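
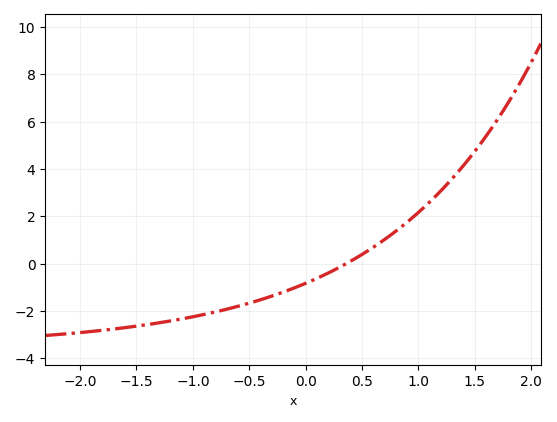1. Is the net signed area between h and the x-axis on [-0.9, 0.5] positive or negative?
negative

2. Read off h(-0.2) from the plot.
-1.2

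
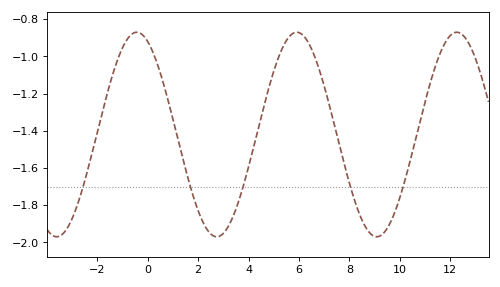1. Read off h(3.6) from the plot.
-1.78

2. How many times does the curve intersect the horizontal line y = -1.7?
5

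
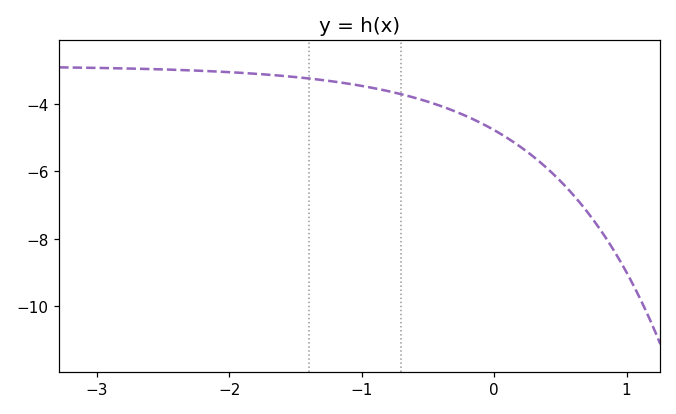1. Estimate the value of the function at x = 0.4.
-5.91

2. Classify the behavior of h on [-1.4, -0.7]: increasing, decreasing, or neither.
decreasing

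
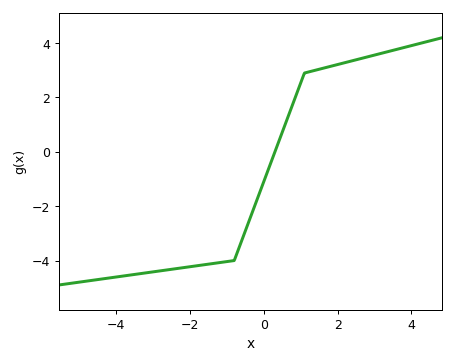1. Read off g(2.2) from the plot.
3.28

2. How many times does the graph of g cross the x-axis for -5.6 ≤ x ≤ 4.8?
1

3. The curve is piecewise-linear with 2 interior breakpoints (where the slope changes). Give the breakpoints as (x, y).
(-0.8, -4); (1.1, 2.9)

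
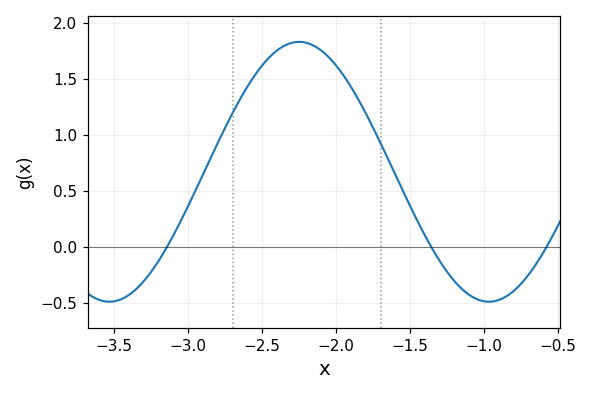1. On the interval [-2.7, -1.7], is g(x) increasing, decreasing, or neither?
neither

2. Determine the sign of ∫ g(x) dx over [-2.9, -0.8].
positive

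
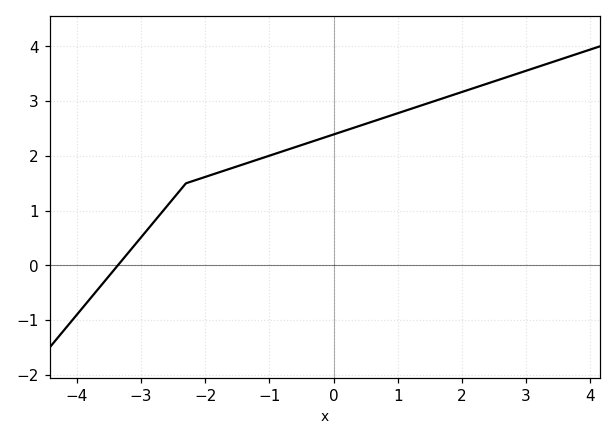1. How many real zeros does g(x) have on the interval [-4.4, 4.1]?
1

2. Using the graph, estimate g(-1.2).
1.9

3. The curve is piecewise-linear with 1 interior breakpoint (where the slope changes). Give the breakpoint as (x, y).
(-2.3, 1.5)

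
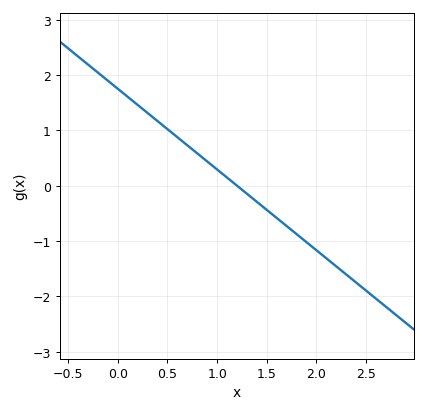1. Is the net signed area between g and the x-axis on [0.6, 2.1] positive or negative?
negative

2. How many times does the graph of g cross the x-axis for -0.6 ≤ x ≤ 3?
1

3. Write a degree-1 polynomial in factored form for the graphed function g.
y = -1.46(x - 1.2)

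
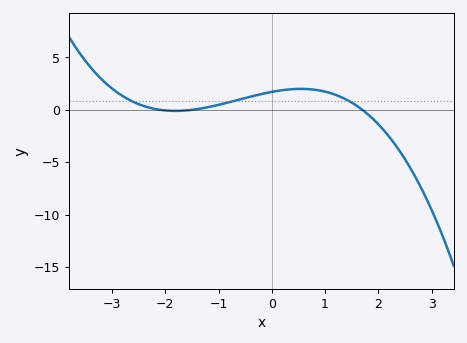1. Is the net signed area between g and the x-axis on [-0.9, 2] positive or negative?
positive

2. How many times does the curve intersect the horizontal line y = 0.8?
3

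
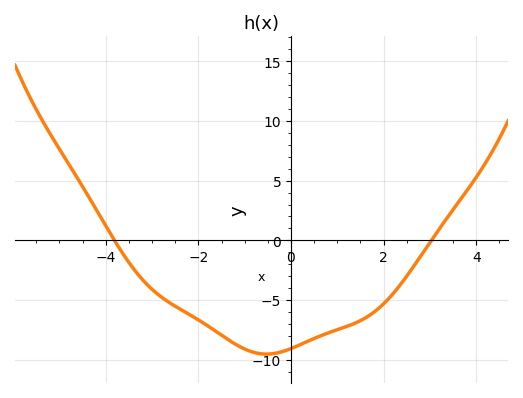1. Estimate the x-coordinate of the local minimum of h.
-0.528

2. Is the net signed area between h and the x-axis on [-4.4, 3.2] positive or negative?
negative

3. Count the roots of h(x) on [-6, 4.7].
2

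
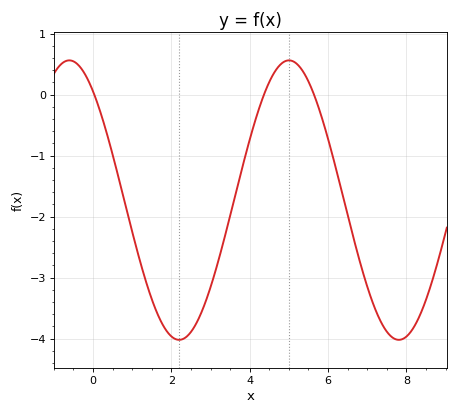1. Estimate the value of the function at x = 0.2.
-0.312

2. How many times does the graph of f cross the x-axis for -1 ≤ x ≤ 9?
3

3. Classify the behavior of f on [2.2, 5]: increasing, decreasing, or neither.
increasing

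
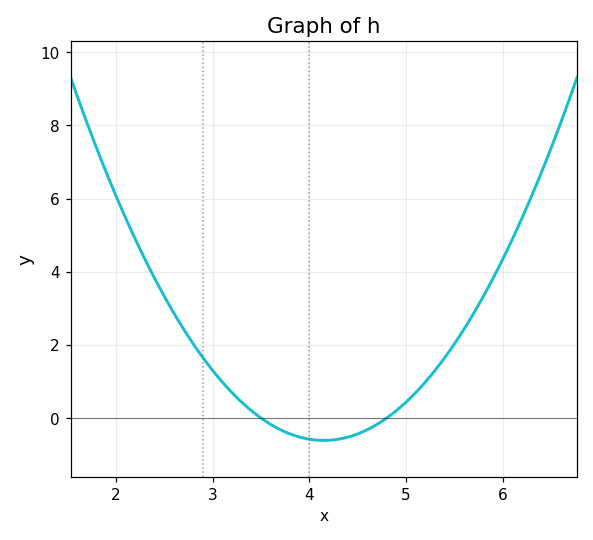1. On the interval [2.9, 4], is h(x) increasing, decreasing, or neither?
decreasing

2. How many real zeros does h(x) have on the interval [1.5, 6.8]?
2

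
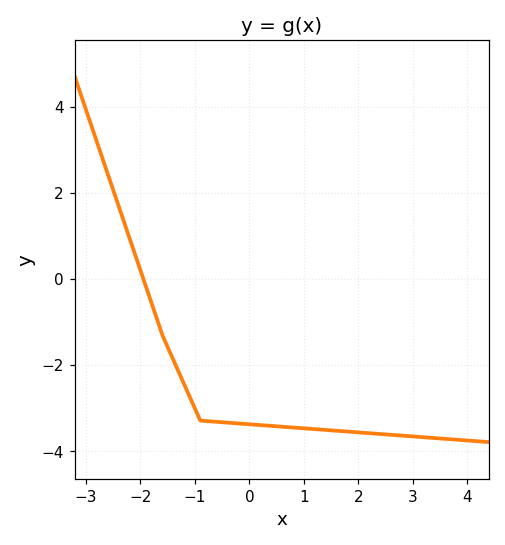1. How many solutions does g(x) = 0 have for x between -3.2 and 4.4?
1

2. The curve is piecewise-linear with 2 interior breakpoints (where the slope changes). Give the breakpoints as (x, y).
(-1.6, -1.3); (-0.9, -3.3)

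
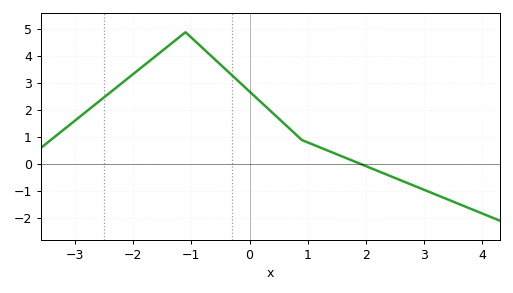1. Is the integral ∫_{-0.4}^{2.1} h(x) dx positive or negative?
positive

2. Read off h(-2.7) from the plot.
2.14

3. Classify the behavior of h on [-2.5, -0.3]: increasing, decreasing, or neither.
neither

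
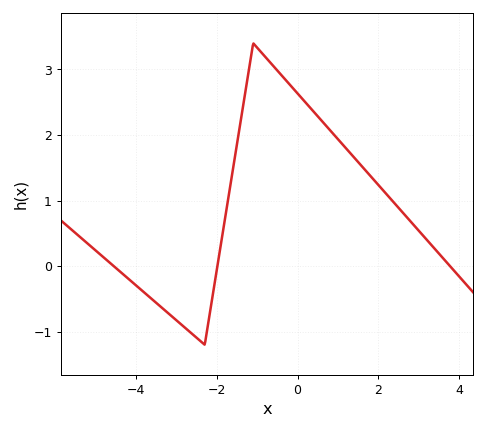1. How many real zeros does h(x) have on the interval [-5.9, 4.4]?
3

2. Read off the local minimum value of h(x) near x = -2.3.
-1.2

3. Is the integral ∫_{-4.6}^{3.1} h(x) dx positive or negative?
positive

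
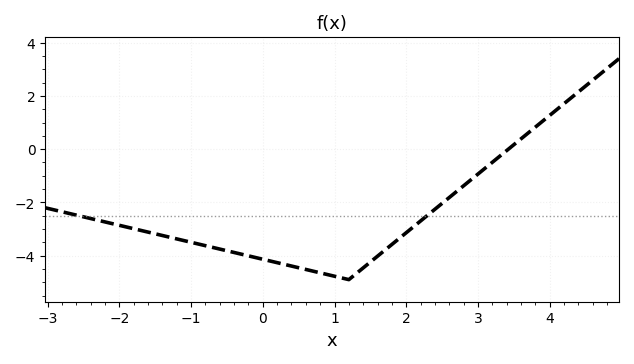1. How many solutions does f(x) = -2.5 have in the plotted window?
2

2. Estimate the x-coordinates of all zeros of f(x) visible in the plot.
3.4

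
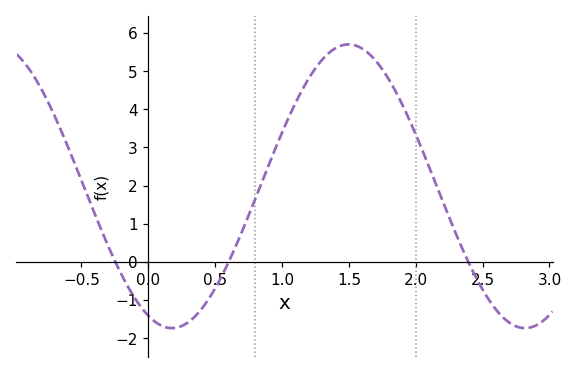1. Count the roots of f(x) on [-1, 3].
3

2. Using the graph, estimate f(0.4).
-1.23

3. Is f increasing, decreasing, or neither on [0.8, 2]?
neither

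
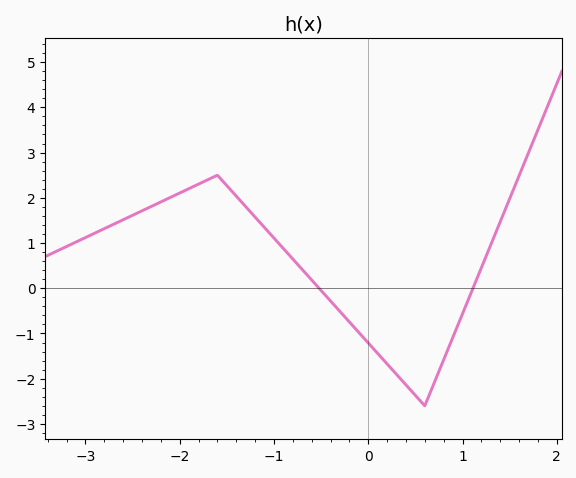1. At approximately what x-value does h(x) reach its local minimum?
0.6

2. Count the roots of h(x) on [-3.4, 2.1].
2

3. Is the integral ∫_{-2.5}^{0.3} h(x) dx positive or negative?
positive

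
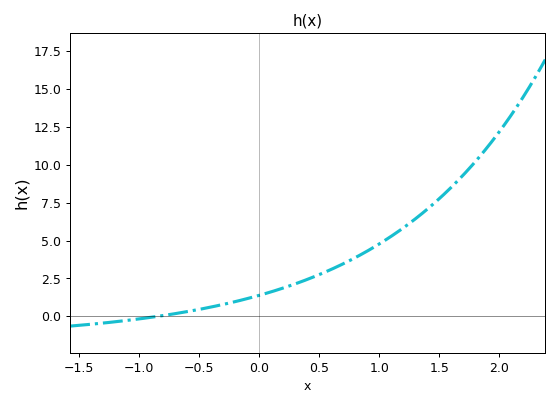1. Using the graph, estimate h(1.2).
5.84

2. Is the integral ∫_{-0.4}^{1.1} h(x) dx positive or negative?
positive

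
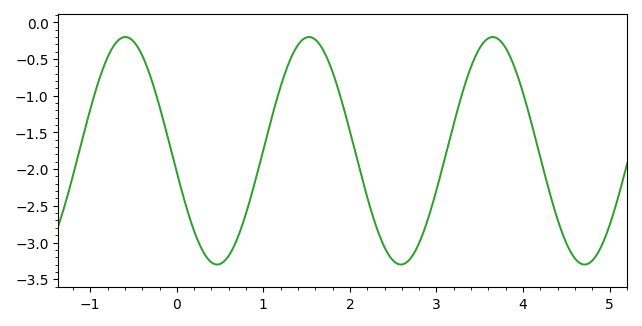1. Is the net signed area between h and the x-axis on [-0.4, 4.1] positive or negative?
negative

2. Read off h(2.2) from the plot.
-2.38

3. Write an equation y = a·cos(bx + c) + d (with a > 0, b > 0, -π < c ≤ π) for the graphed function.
y = 1.55cos(2.96x + 1.76) - 1.75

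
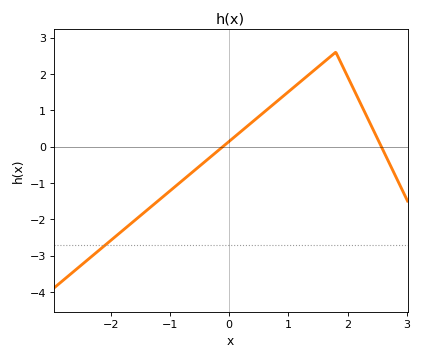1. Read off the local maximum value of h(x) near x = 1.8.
2.6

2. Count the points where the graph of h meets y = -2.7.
1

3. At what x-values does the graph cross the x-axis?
-0.104, 2.57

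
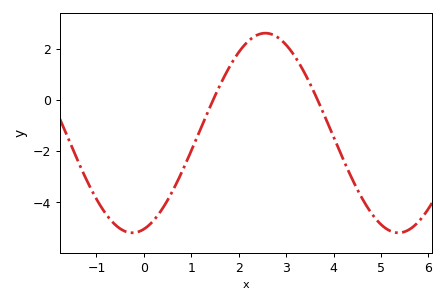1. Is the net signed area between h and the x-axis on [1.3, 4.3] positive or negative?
positive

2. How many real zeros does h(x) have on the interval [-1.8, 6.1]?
2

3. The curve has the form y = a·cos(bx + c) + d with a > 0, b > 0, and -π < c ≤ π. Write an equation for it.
y = 3.9cos(1.1x - 2.9) - 1.29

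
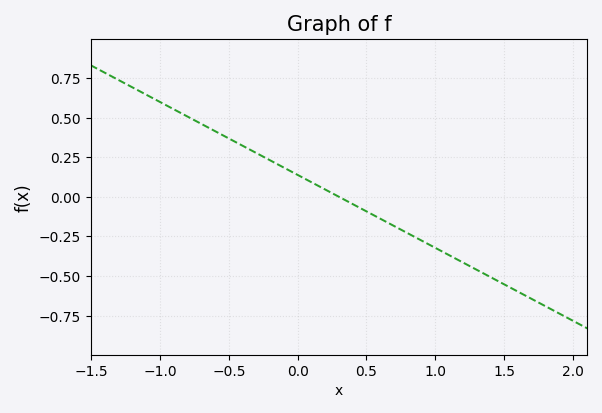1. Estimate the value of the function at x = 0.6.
-0.138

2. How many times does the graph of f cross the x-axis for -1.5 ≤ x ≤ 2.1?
1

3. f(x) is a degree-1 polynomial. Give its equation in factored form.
y = -0.46(x - 0.3)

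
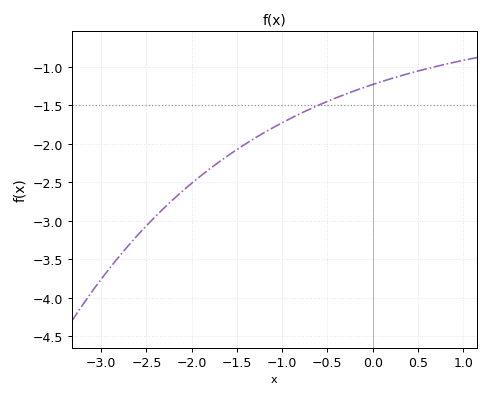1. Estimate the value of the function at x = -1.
-1.73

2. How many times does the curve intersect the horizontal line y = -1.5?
1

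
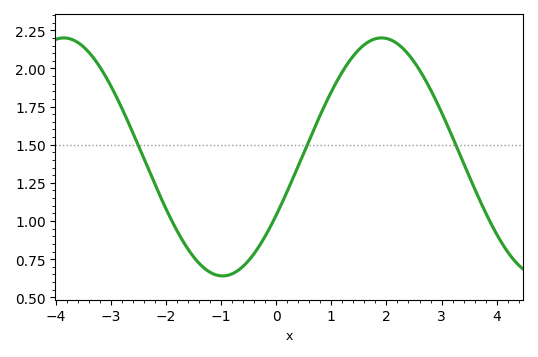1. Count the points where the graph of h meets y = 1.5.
3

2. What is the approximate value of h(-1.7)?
0.88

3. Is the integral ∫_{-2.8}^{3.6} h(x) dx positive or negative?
positive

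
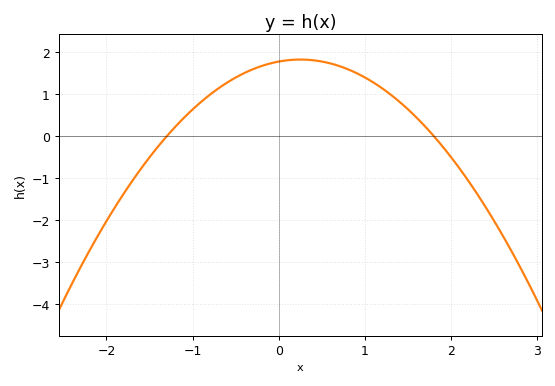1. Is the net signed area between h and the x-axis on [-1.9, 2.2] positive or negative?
positive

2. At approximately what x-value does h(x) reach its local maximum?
0.25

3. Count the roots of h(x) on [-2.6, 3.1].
2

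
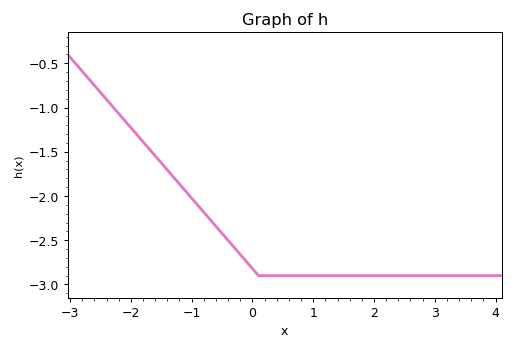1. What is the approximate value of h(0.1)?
-2.9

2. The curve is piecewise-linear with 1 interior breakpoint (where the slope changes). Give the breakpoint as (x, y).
(0.1, -2.9)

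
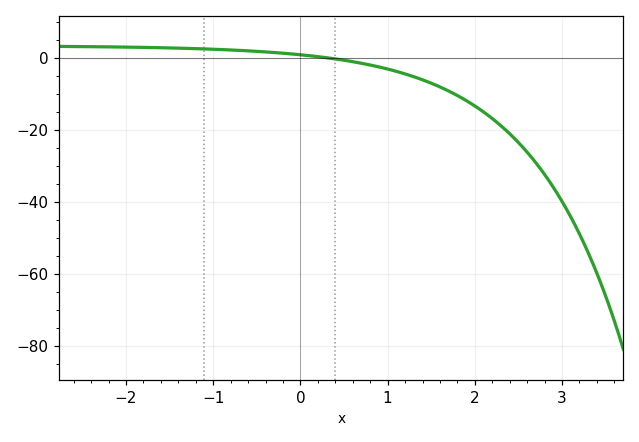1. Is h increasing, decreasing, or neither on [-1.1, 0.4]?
decreasing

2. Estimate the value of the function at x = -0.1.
1.08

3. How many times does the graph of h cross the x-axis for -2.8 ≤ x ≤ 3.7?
1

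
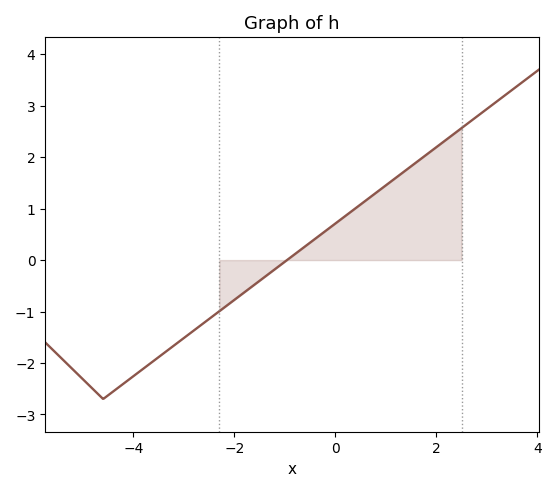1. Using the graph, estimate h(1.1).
1.5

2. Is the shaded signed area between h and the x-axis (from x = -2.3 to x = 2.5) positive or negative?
positive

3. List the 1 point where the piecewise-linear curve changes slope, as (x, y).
(-4.6, -2.7)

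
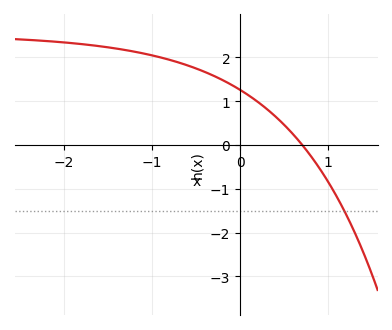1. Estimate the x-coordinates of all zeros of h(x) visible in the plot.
0.707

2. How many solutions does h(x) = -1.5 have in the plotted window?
1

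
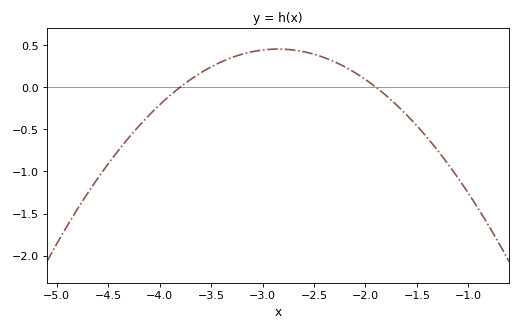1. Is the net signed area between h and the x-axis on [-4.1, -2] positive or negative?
positive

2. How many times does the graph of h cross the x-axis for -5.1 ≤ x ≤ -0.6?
2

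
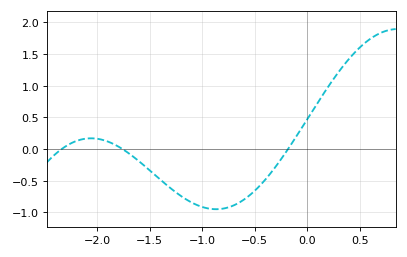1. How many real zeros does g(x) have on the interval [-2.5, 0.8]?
3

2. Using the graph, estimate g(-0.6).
-0.8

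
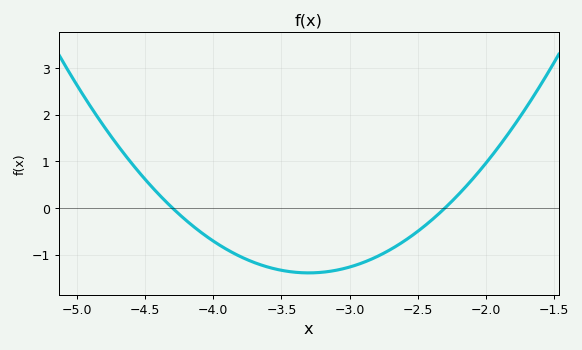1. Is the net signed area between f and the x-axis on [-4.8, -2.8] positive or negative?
negative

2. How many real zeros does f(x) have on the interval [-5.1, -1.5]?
2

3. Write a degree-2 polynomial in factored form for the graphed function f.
y = 1.39(x + 4.3)(x + 2.3)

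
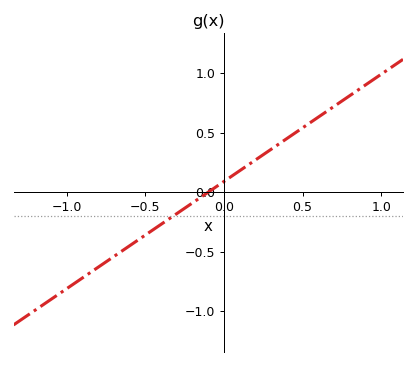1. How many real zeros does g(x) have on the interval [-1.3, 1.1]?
1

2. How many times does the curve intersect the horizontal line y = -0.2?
1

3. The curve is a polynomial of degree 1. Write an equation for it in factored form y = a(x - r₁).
y = 0.9(x + 0.1)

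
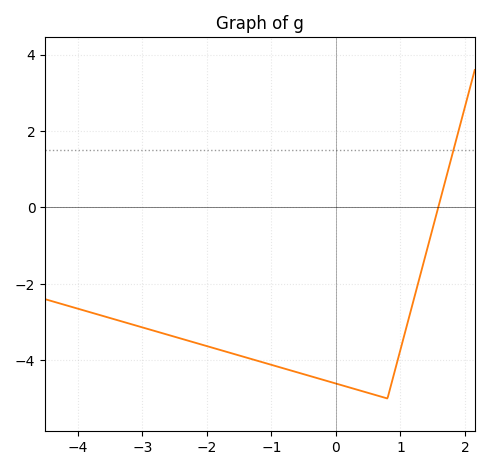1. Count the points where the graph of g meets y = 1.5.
1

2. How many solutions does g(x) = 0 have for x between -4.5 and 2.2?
1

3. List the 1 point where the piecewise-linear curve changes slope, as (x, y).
(0.8, -5)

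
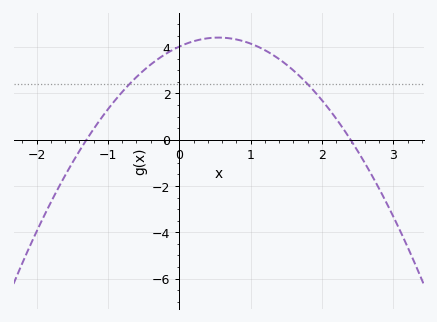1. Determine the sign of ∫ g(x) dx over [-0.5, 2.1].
positive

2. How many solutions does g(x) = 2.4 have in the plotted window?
2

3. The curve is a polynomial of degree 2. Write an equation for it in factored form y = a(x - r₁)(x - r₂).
y = -1.29(x + 1.3)(x - 2.4)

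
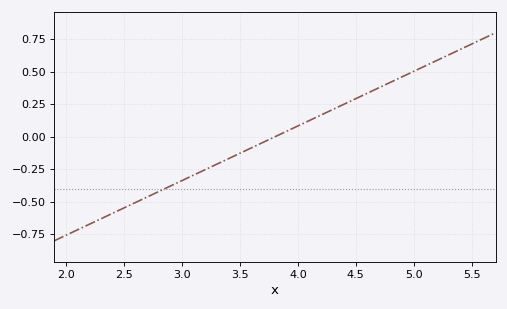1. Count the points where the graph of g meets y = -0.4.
1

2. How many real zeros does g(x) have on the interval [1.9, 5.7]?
1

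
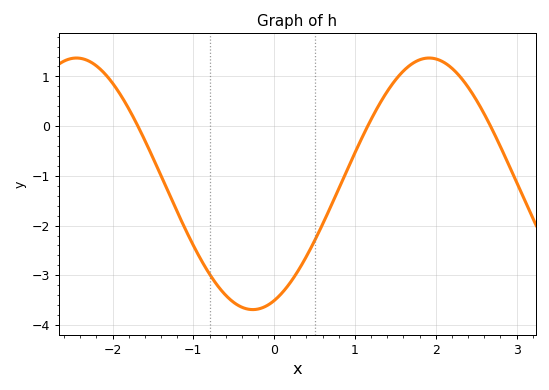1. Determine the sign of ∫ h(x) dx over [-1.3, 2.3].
negative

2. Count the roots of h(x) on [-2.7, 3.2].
3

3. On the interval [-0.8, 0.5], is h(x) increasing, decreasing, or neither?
neither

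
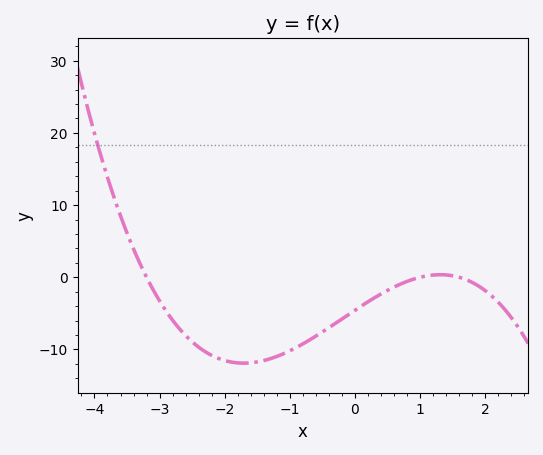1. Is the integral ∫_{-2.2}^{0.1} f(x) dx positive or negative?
negative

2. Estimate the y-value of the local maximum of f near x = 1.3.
0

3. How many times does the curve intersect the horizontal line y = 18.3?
1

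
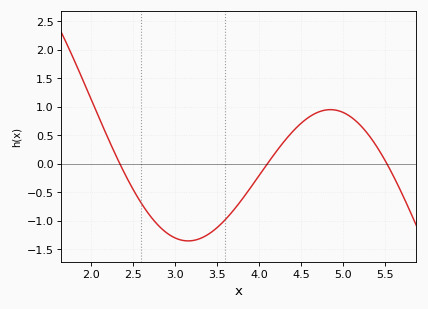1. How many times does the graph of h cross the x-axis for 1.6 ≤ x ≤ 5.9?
3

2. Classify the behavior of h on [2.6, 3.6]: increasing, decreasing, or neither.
neither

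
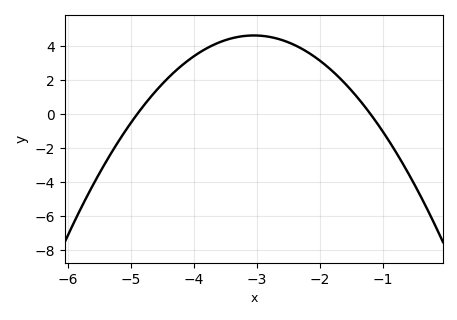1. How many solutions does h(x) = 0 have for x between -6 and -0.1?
2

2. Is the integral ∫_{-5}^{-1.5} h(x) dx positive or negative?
positive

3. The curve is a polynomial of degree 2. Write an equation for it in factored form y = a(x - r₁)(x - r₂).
y = -1.35(x + 4.9)(x + 1.2)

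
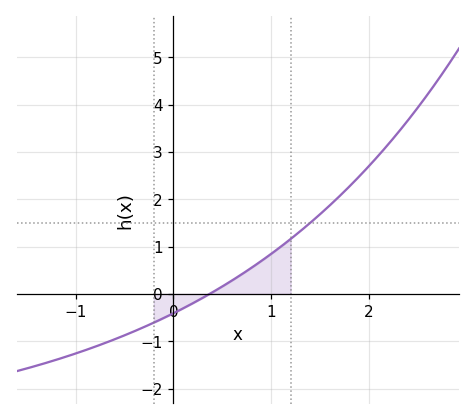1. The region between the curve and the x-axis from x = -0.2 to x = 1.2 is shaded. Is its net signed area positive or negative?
positive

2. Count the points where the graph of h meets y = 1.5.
1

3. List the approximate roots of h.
0.371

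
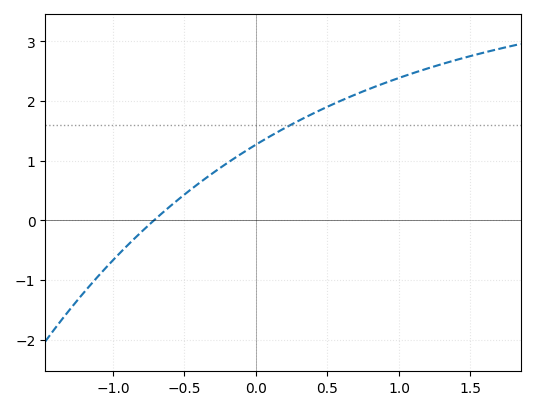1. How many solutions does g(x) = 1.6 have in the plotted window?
1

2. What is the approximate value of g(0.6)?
2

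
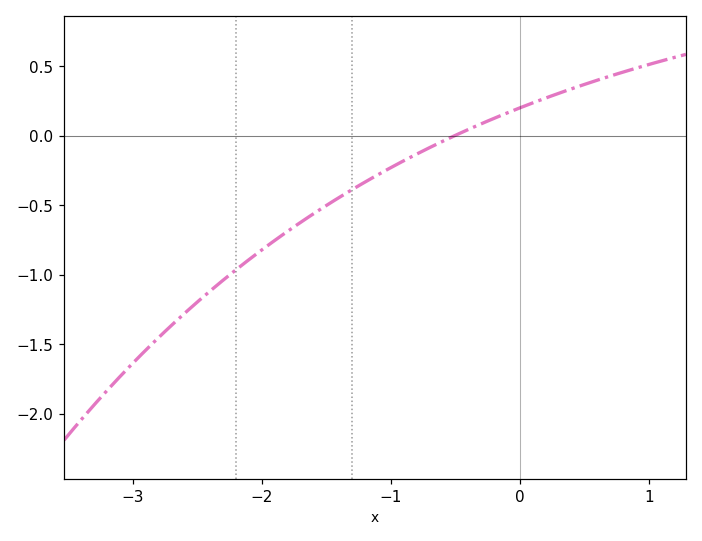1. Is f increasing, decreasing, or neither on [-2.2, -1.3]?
increasing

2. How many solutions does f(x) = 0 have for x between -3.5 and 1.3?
1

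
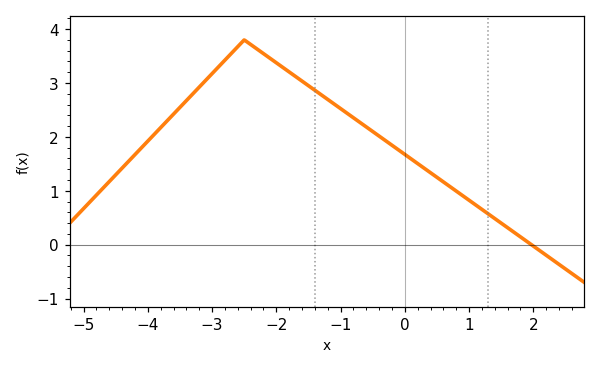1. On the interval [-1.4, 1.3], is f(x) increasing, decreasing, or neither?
decreasing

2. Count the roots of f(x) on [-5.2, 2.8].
1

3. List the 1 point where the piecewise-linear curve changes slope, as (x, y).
(-2.5, 3.8)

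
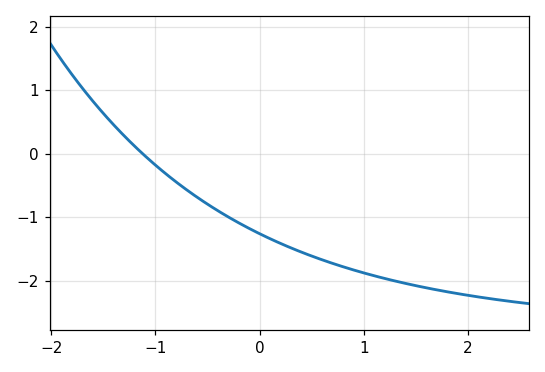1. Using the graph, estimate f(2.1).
-2.26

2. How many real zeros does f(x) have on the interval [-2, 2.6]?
1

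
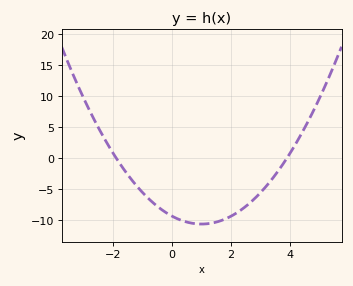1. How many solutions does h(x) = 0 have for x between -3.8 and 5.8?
2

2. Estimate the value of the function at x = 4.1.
1.5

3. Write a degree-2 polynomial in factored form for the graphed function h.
y = 1.26(x + 1.9)(x - 3.9)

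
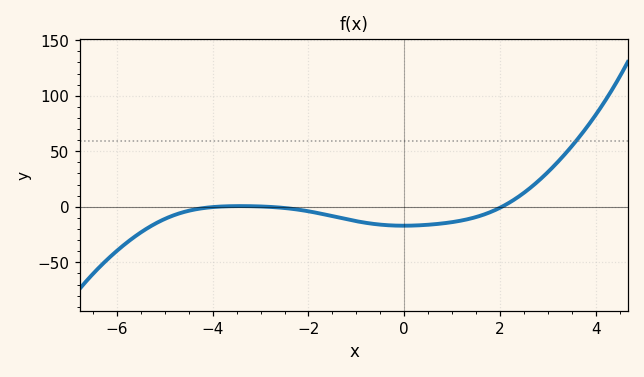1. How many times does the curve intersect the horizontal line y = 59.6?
1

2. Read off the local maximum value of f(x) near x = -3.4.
0.643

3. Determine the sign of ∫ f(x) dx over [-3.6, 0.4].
negative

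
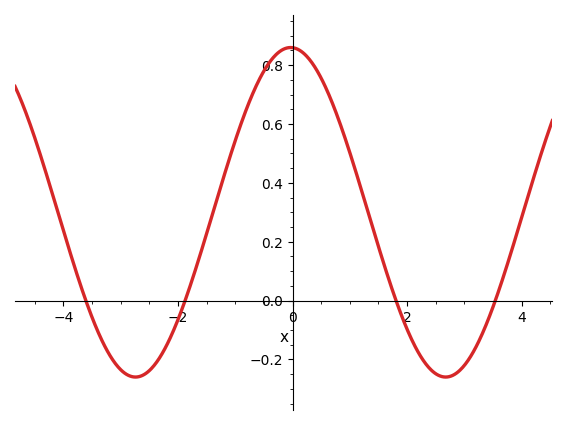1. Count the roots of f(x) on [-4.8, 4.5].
4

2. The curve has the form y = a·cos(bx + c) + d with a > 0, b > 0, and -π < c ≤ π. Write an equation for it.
y = 0.56cos(1.2x + 0.04) + 0.3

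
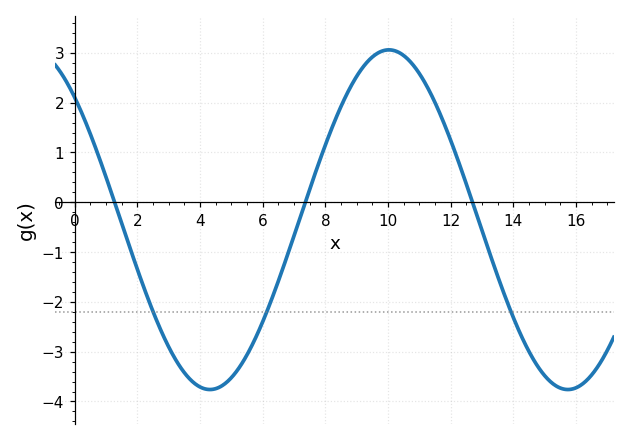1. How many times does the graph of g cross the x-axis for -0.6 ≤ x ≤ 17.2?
3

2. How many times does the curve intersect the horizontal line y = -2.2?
3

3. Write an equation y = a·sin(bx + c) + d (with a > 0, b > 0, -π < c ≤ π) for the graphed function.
y = 3.41sin(0.55x + 2.3) - 0.35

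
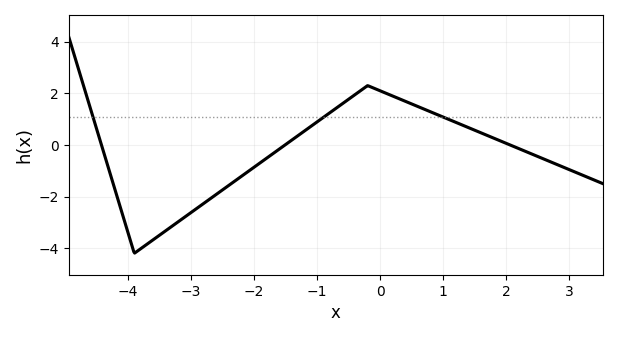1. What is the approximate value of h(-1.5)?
0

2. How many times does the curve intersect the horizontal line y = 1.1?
3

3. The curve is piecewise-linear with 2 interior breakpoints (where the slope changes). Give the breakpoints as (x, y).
(-3.9, -4.2); (-0.2, 2.3)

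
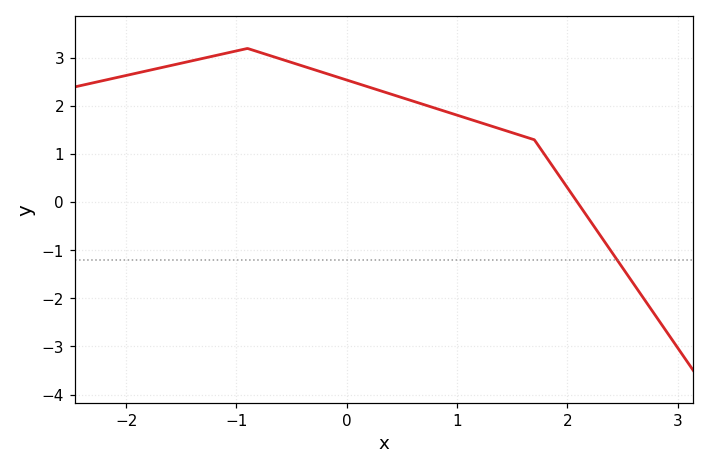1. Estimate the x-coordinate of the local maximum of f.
-0.901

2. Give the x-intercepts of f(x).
2.09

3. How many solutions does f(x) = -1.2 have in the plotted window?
1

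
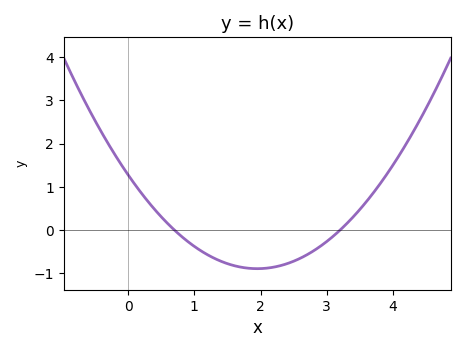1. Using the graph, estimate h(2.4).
-0.775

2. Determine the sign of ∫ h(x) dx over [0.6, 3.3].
negative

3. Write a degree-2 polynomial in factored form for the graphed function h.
y = 0.57(x - 0.7)(x - 3.2)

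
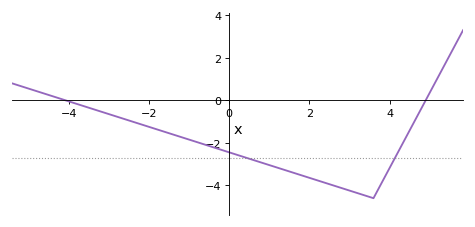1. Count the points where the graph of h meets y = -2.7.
2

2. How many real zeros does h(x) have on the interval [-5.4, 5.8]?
2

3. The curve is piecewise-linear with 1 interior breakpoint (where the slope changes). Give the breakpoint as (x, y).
(3.6, -4.6)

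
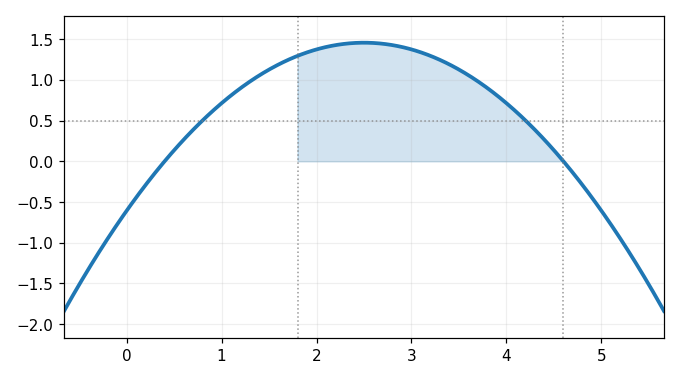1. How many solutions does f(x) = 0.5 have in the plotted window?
2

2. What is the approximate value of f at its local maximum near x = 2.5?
1.46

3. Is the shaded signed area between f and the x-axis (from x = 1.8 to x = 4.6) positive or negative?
positive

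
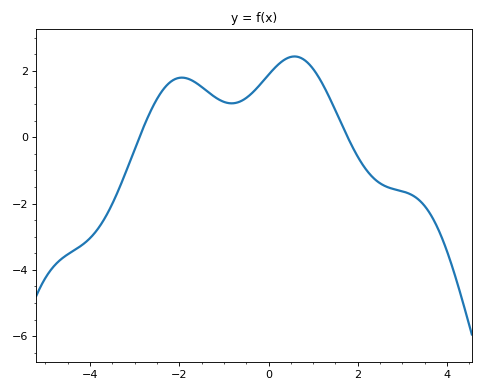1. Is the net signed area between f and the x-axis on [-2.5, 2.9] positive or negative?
positive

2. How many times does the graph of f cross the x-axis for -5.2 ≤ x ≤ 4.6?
2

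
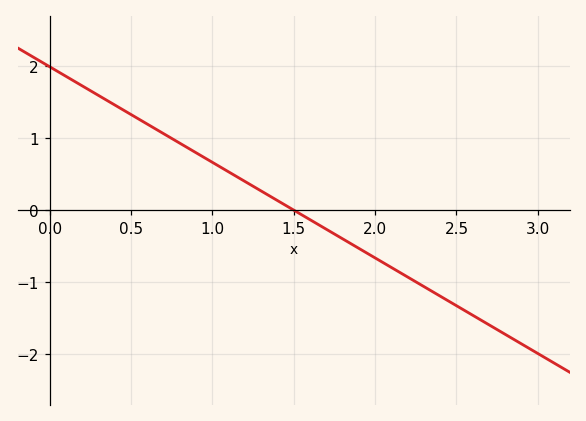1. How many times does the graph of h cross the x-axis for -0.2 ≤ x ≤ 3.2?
1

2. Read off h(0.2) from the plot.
1.7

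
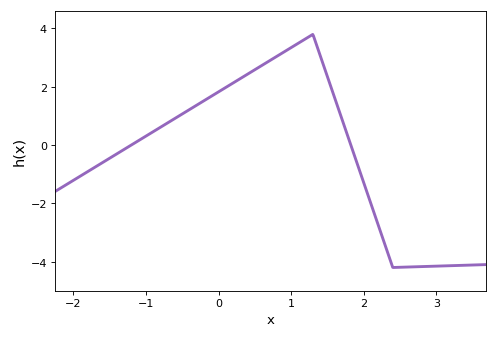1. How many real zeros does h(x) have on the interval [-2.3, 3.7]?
2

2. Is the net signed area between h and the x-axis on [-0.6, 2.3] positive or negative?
positive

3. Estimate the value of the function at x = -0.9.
0.46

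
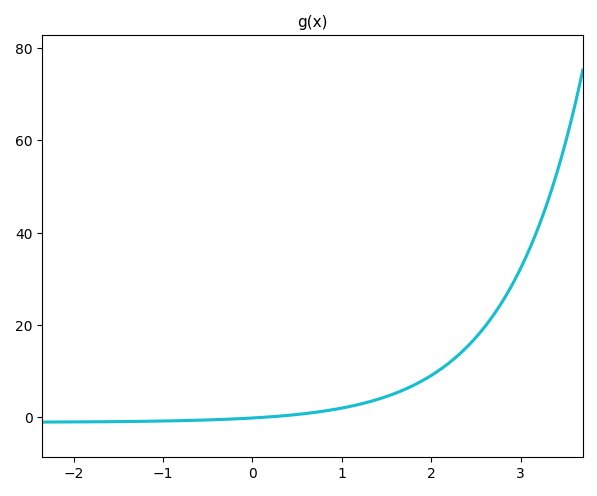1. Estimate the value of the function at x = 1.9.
7.96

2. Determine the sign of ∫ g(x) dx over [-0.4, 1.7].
positive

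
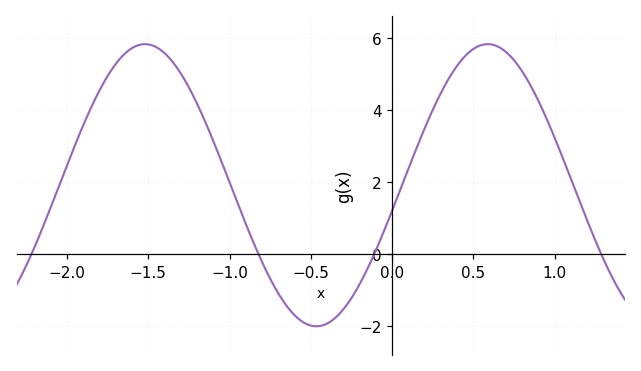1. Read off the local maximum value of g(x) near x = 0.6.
5.8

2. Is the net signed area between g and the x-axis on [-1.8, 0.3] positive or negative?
positive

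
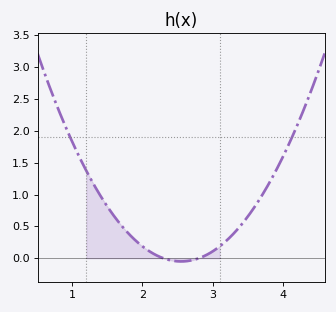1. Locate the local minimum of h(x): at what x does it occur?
2.5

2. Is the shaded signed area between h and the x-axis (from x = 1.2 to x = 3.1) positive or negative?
positive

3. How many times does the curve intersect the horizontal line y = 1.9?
2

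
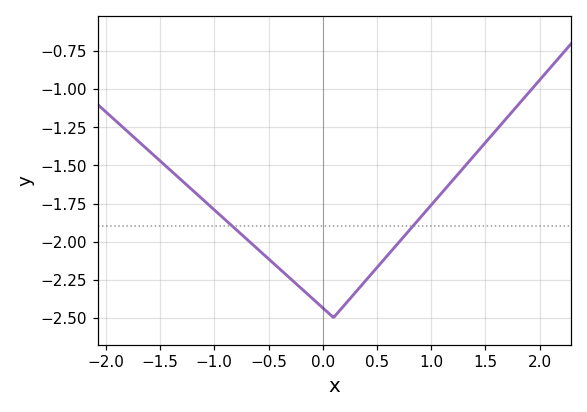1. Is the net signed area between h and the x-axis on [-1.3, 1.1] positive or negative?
negative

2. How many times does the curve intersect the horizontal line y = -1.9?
2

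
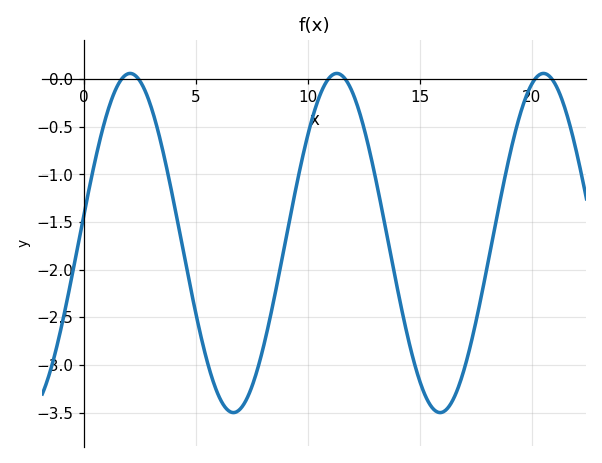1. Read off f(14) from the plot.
-2.2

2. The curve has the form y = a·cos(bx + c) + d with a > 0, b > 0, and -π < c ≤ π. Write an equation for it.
y = 1.78cos(0.68x - 1.39) - 1.72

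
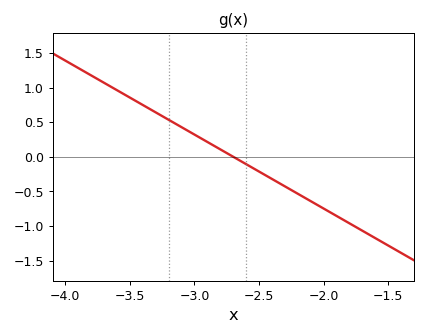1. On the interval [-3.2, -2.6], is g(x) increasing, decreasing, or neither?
decreasing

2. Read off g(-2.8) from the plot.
0.1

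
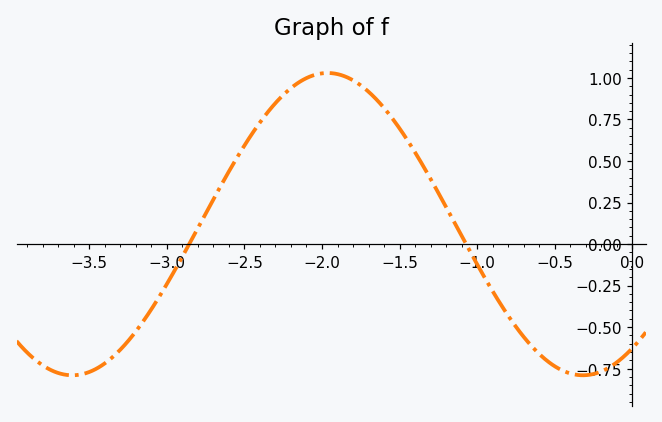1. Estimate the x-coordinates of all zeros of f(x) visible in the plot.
-2.86, -1.07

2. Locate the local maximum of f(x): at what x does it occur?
-1.96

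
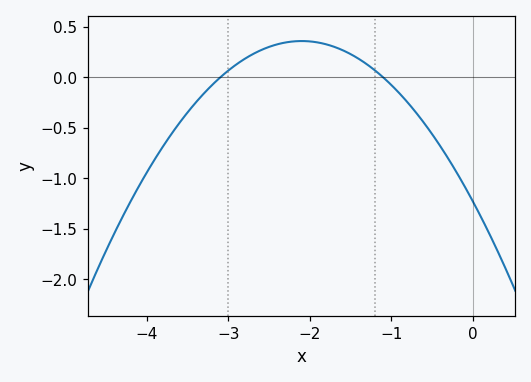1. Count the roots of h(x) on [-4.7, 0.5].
2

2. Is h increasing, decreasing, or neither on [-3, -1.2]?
neither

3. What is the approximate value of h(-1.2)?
0.05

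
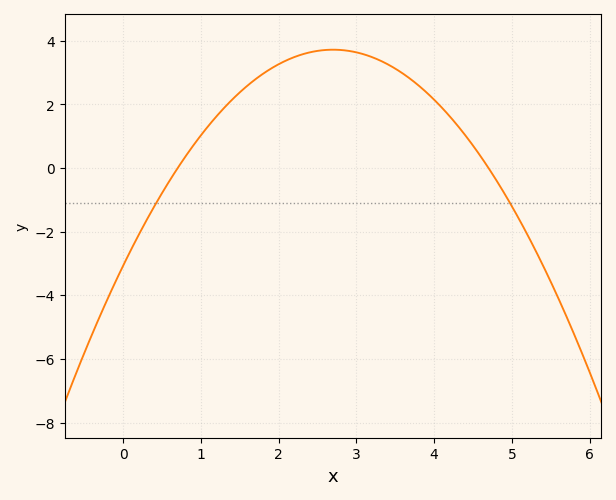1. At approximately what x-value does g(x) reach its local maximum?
2.7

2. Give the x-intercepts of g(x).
0.7, 4.7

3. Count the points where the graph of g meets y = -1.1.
2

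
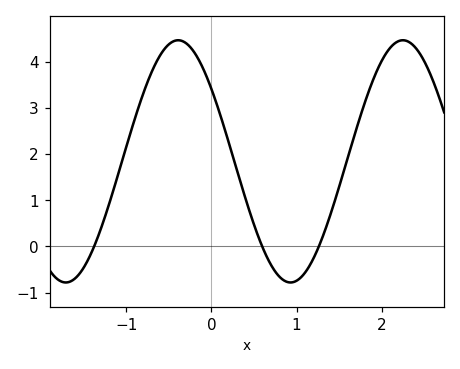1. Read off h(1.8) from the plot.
3.1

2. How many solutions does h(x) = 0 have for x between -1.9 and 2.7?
3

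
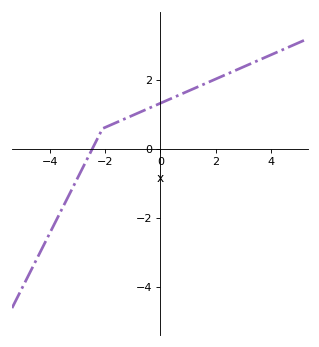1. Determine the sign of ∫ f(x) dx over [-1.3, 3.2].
positive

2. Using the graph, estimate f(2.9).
2.35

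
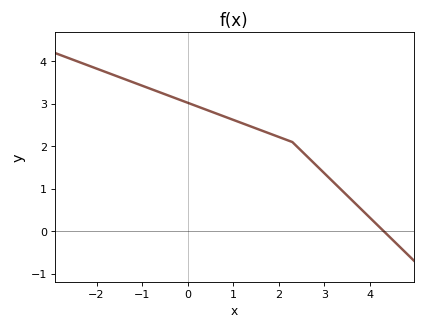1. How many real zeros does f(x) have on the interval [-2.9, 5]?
1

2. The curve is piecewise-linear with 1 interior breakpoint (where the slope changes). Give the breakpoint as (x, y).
(2.3, 2.1)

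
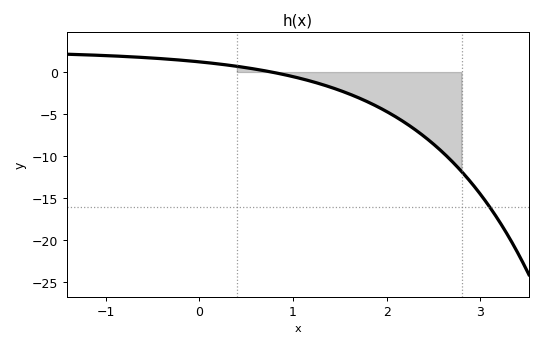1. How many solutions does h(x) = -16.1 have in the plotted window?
1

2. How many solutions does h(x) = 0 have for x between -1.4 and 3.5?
1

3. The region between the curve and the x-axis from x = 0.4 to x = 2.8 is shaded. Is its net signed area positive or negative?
negative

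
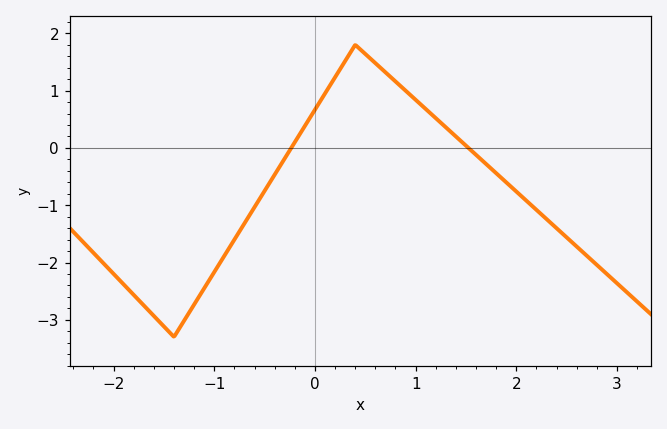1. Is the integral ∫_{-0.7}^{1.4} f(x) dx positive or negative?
positive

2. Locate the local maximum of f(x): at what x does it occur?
0.4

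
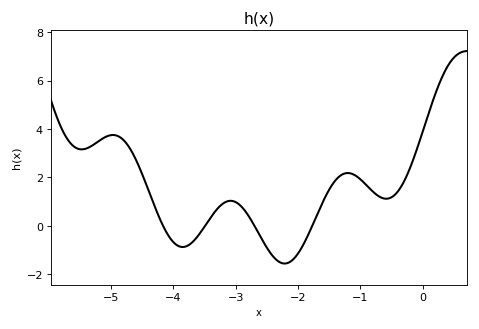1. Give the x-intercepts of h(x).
-4.2, -3.5, -2.7, -1.8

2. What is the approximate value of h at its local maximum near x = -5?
3.8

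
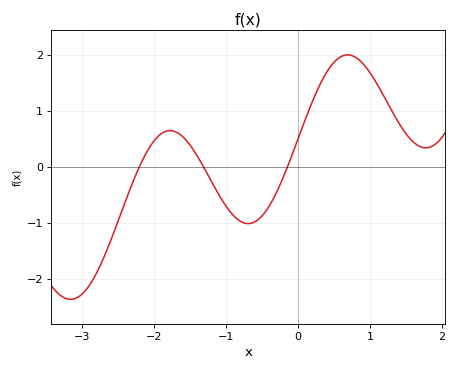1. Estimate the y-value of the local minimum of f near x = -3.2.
-2.37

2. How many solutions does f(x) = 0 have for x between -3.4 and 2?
3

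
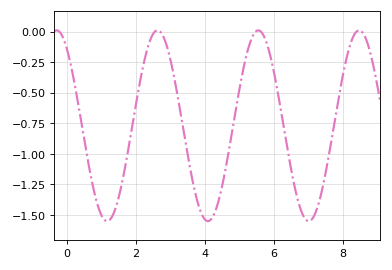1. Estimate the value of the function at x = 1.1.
-1.54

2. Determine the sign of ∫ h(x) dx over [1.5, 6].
negative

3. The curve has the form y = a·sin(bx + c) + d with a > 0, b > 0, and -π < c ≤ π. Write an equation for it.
y = 0.78sin(2.15x + 2.22) - 0.77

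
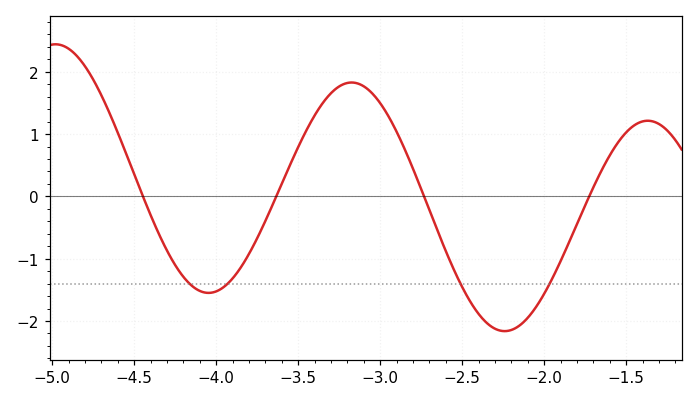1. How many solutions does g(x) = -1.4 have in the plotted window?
4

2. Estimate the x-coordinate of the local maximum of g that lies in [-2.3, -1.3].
-1.4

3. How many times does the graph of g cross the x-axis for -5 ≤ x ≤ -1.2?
4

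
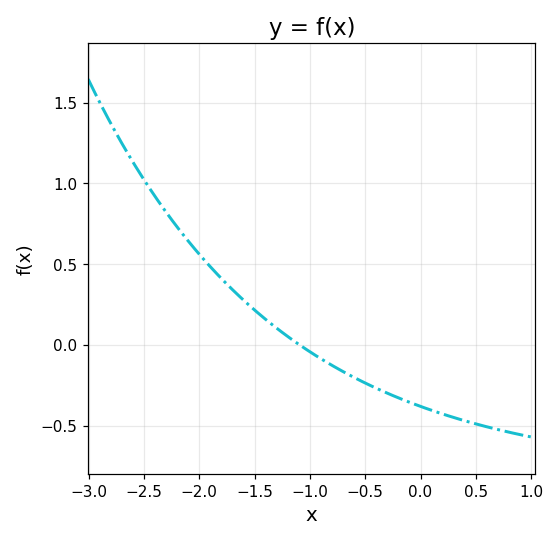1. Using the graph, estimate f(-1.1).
0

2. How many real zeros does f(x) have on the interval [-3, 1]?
1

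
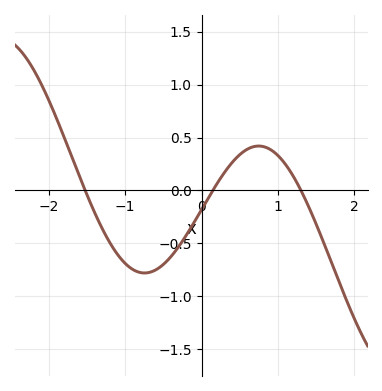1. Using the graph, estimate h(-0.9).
-0.75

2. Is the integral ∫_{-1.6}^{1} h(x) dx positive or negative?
negative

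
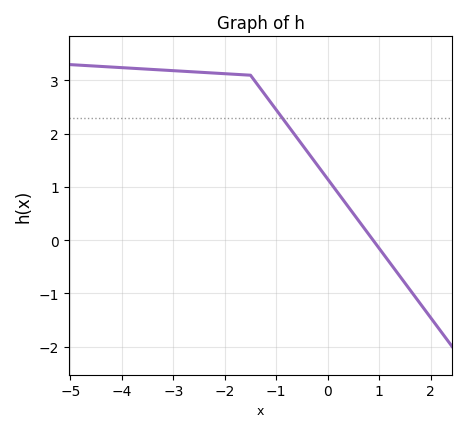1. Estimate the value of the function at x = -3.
3.18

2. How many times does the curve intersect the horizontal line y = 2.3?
1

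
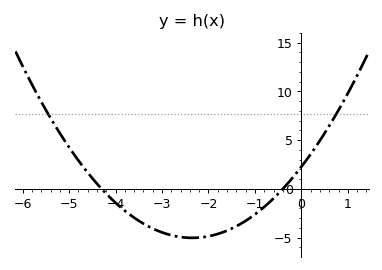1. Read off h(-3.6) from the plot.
-2.96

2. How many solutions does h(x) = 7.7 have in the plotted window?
2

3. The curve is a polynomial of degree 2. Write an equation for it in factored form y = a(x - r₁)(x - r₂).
y = 1.32(x + 4.3)(x + 0.4)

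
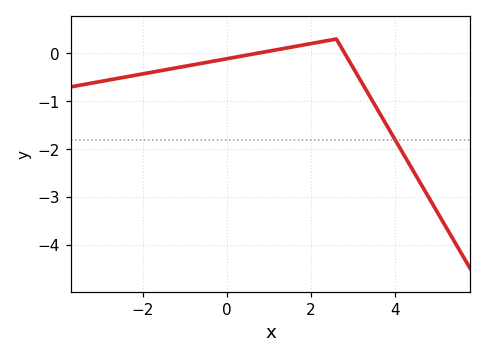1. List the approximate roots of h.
0.8, 2.8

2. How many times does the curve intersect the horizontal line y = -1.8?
1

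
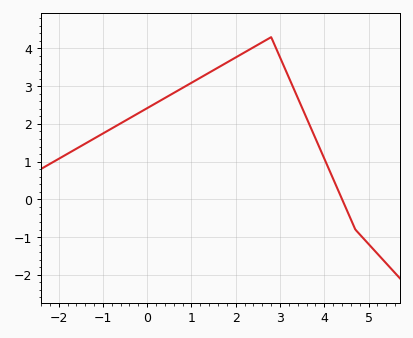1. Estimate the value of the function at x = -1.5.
1.4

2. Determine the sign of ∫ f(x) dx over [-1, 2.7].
positive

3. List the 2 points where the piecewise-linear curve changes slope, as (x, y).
(2.8, 4.3); (4.7, -0.8)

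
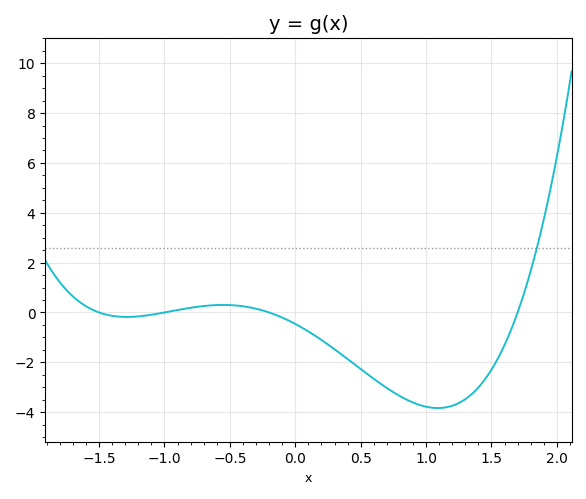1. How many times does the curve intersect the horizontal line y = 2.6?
1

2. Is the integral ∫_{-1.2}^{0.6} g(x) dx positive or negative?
negative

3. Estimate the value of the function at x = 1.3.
-3.48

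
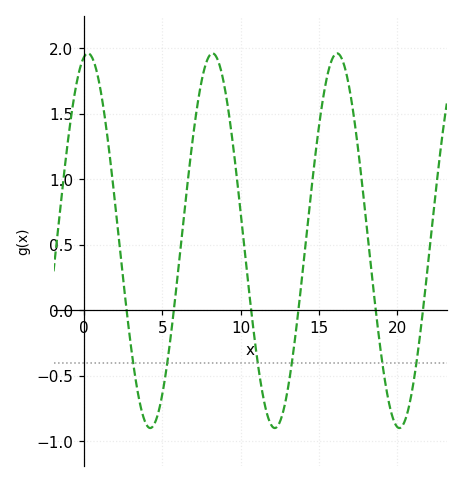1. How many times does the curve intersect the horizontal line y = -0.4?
6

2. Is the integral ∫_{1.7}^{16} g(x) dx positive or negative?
positive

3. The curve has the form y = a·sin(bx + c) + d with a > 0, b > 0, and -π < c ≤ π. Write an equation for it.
y = 1.43sin(0.79x + 1.4) + 0.53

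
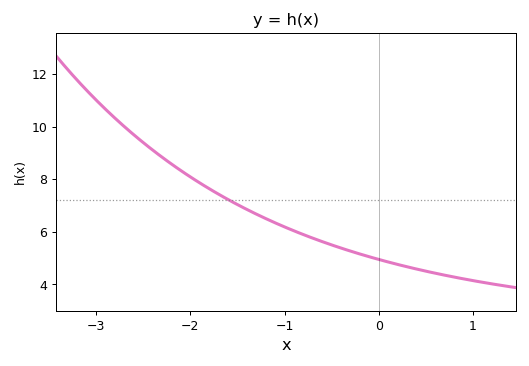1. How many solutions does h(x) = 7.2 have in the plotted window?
1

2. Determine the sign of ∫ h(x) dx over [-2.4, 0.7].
positive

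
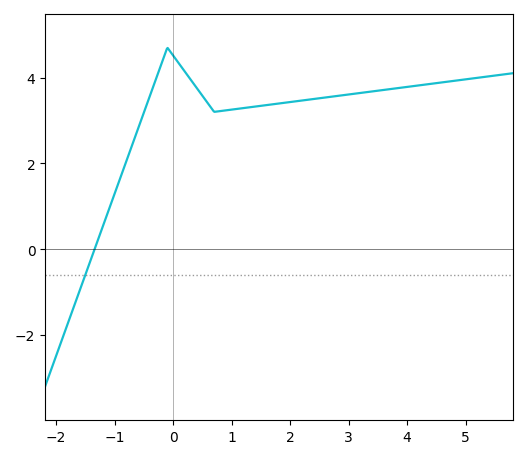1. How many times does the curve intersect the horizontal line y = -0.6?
1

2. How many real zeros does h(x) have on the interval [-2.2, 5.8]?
1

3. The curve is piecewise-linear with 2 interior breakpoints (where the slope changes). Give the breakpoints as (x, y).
(-0.1, 4.7); (0.7, 3.2)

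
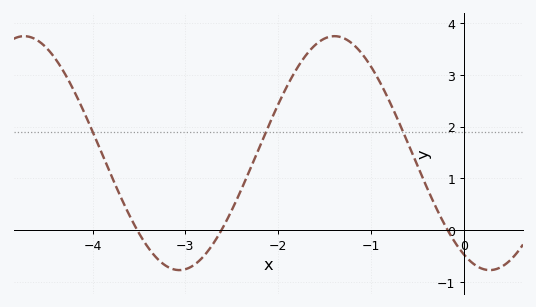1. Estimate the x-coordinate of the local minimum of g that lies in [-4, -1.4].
-3.1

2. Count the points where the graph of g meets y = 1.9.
3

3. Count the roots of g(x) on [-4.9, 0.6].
3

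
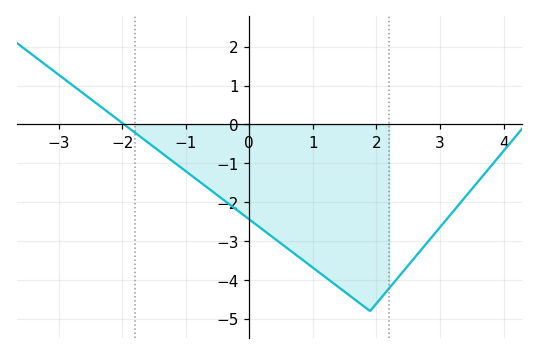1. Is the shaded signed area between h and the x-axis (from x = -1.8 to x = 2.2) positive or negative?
negative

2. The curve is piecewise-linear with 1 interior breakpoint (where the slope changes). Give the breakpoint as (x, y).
(1.9, -4.8)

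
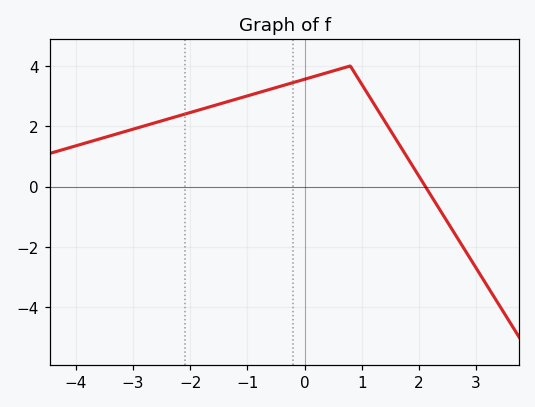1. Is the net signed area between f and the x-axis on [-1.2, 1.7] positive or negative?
positive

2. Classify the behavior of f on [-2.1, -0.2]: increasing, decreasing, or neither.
increasing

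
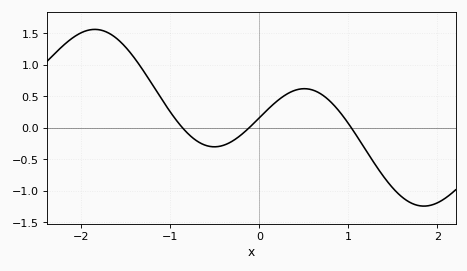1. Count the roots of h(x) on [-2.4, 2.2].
3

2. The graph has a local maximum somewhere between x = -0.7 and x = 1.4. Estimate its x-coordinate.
0.505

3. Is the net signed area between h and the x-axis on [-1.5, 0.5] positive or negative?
positive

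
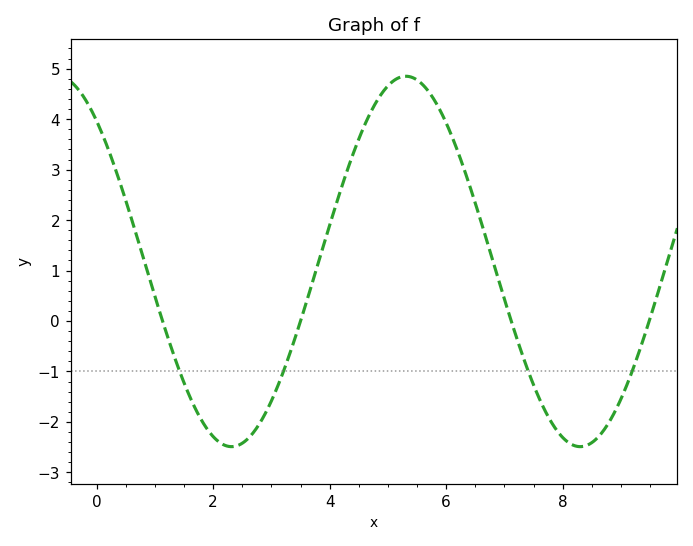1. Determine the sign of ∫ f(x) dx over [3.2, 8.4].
positive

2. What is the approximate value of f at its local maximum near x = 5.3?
4.85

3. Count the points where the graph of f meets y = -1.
4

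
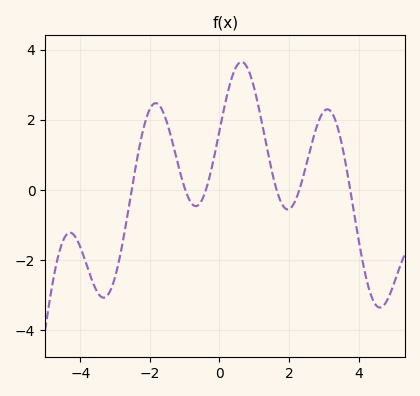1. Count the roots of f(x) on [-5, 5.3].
6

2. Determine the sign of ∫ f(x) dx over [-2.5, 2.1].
positive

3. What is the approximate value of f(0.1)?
2.2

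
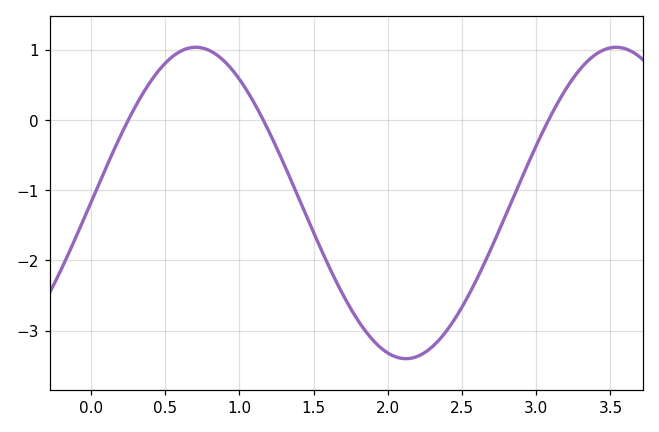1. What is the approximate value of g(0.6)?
1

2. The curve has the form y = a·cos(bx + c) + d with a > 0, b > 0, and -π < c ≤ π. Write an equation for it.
y = 2.22cos(2.2x - 1.6) - 1.18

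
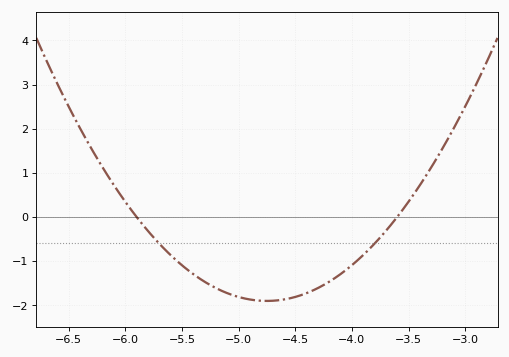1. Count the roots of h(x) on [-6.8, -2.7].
2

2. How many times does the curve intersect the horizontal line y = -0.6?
2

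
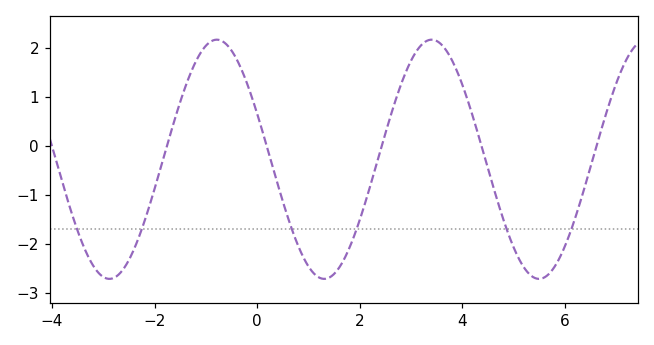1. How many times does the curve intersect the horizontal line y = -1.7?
6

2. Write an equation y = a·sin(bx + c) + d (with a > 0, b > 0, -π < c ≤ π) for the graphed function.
y = 2.44sin(1.5x + 2.75) - 0.28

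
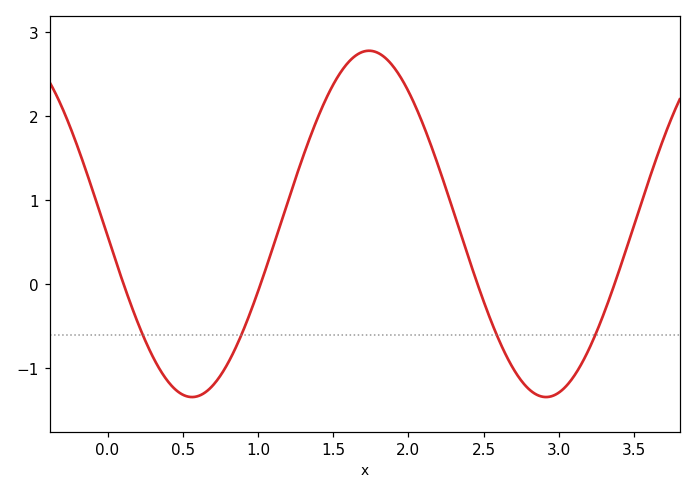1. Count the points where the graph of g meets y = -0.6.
4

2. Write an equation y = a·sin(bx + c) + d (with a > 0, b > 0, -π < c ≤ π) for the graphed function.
y = 2.06sin(2.67x - 3.07) + 0.72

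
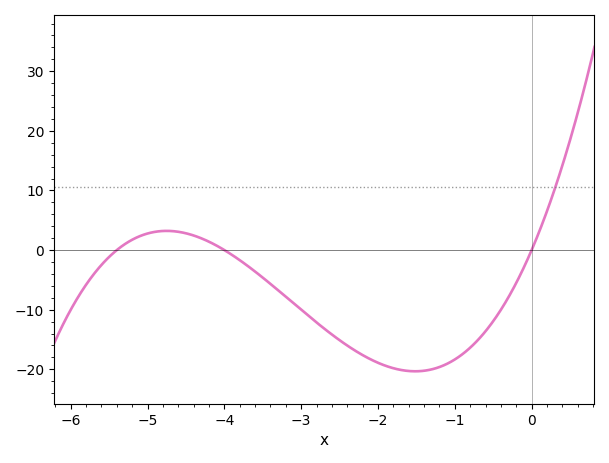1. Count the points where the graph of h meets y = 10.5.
1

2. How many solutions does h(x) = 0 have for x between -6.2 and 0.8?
3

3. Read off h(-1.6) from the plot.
-20.3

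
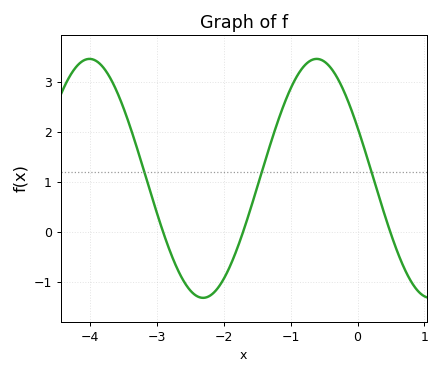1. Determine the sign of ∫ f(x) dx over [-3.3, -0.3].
positive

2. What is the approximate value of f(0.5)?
0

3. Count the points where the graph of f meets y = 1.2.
3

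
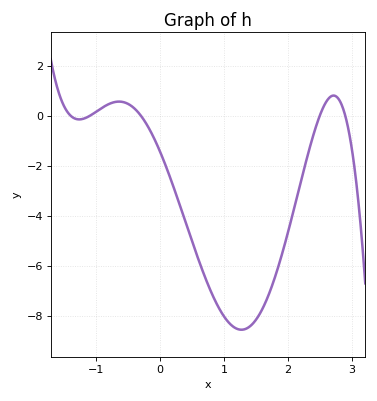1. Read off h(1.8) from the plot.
-6.4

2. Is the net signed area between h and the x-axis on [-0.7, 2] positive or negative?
negative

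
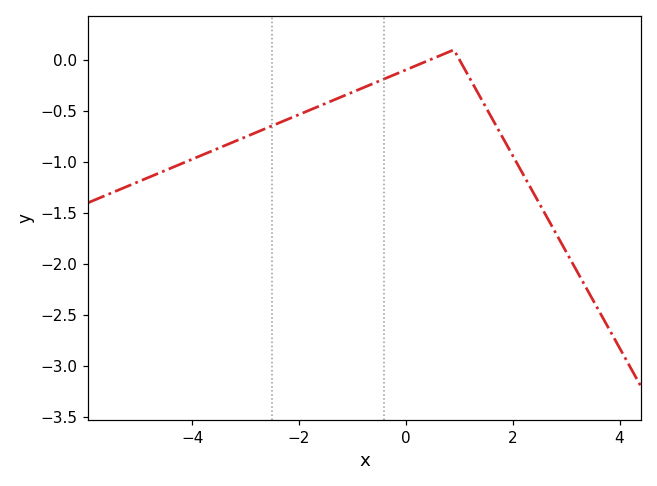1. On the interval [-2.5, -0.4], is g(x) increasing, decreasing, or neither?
increasing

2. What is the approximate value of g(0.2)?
-0.053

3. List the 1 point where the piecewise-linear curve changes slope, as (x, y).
(0.9, 0.1)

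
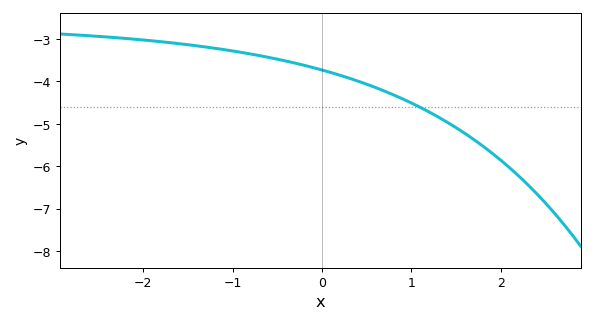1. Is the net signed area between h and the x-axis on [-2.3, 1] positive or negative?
negative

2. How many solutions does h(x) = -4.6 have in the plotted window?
1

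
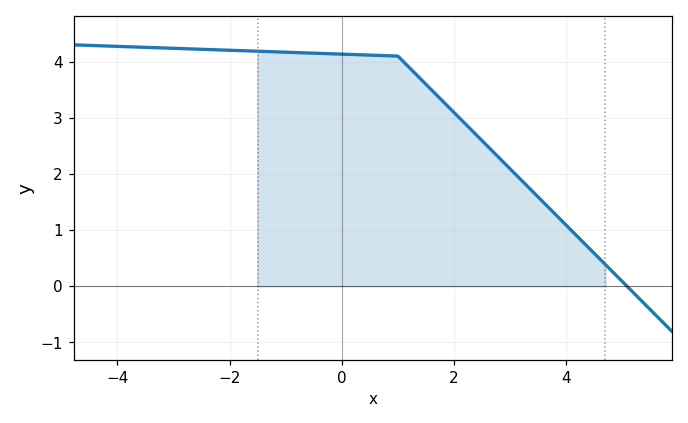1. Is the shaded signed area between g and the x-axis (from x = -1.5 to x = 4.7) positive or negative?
positive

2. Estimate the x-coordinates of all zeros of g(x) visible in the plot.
5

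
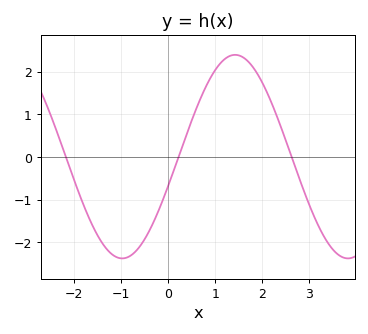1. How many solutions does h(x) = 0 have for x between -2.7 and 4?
3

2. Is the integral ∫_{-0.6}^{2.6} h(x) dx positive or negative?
positive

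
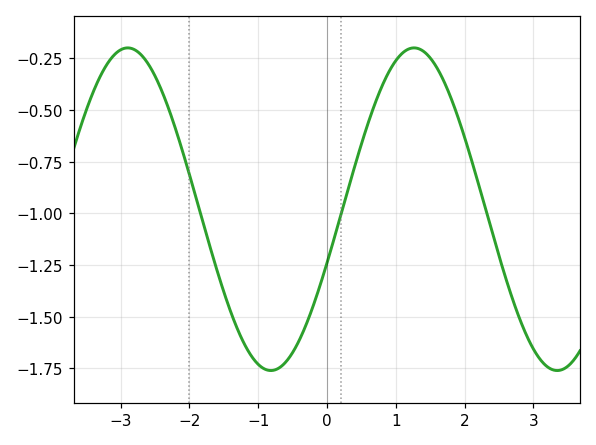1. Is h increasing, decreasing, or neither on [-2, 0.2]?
neither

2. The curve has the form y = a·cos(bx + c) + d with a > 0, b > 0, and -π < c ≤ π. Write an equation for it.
y = 0.78cos(1.51x - 1.91) - 0.98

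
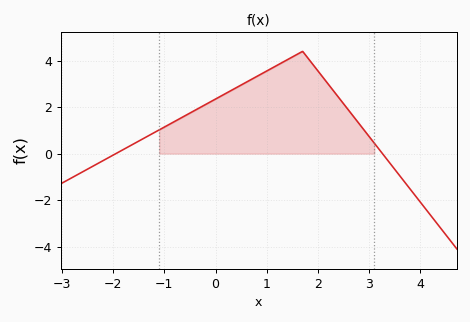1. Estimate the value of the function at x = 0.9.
3.4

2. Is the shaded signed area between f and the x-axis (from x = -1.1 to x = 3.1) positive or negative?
positive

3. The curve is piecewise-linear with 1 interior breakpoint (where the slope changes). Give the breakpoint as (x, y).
(1.7, 4.4)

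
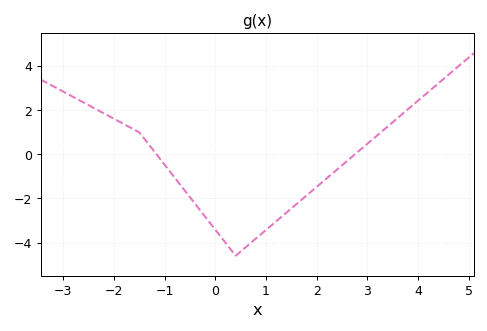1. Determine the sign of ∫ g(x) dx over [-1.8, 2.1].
negative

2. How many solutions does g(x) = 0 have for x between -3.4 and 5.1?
2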